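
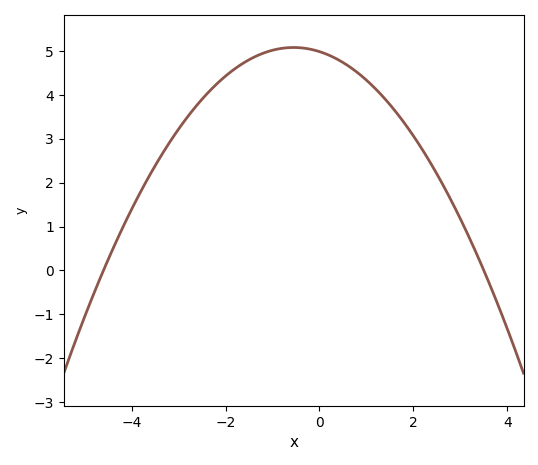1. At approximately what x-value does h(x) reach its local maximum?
-0.6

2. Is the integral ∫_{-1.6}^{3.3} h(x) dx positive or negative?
positive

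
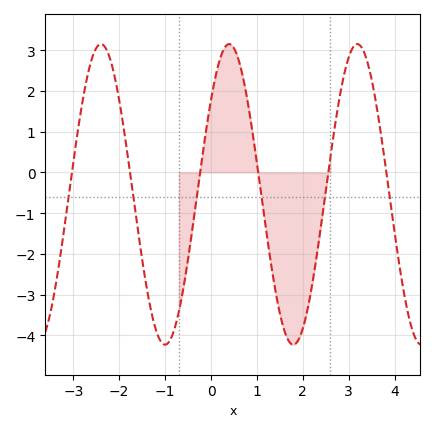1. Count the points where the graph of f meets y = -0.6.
6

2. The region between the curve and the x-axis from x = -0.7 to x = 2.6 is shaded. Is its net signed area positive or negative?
negative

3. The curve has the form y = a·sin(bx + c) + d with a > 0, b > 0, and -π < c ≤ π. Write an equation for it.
y = 3.69sin(2.25x + 0.682) - 0.54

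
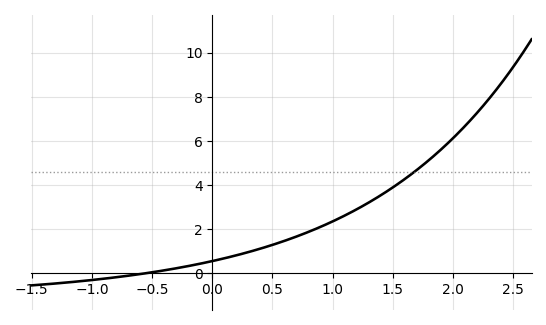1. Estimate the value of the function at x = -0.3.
0.2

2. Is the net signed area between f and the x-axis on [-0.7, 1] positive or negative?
positive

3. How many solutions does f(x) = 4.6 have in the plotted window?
1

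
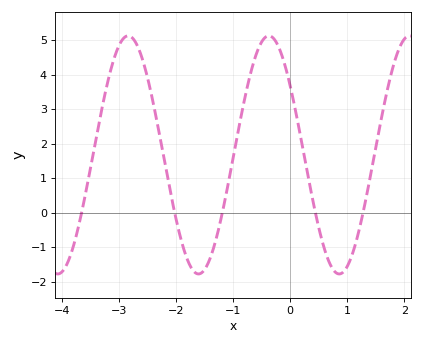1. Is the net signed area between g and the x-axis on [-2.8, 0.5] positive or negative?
positive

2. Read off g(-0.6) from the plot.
4.6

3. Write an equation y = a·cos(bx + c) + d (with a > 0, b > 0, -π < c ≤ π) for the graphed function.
y = 3.45cos(2.5x + 0.95) + 1.68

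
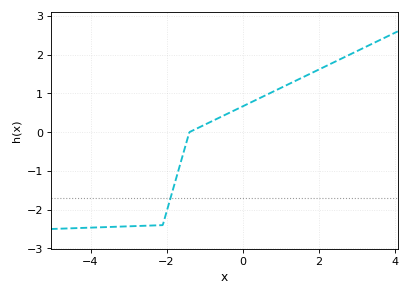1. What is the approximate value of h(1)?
1.1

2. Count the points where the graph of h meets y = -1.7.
1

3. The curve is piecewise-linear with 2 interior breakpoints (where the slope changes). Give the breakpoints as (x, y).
(-2.1, -2.4); (-1.4, 0)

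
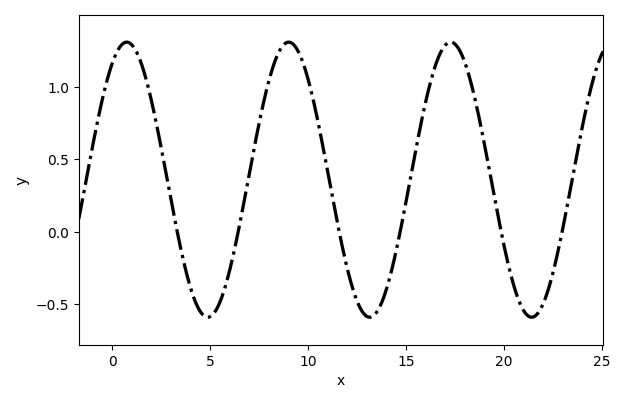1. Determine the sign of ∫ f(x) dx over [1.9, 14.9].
positive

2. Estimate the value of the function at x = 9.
1.3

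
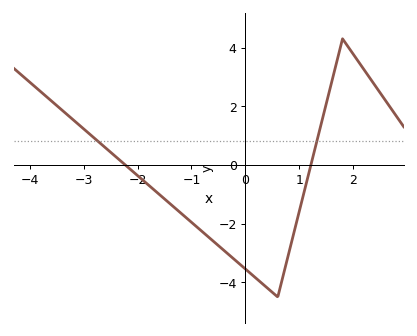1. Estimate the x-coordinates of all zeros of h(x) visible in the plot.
-2.23, 1.21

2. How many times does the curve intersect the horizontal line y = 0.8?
2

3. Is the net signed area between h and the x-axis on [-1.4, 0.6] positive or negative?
negative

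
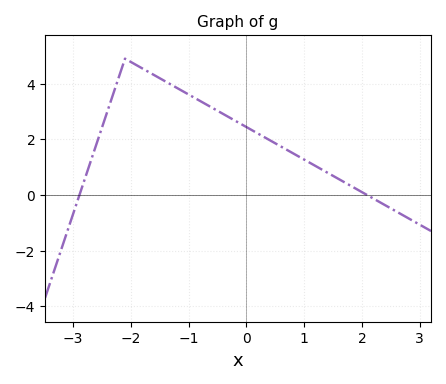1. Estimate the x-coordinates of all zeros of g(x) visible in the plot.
-2.9, 2.1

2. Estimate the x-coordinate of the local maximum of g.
-2.1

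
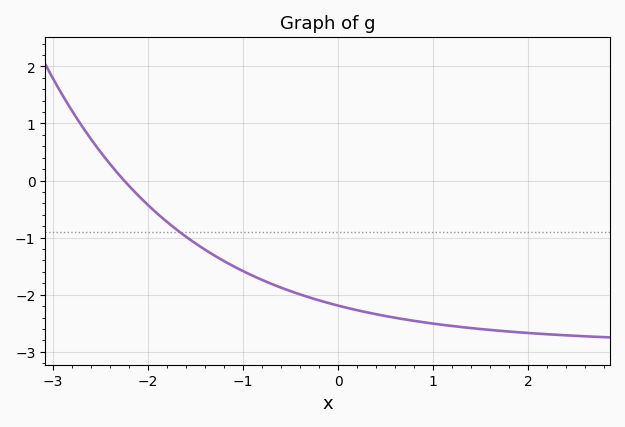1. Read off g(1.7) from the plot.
-2.63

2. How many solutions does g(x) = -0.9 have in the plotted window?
1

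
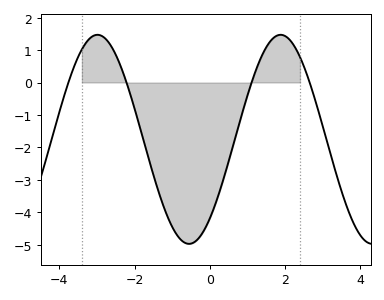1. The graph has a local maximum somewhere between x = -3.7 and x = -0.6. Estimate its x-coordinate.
-3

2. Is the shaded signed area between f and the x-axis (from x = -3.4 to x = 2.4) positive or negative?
negative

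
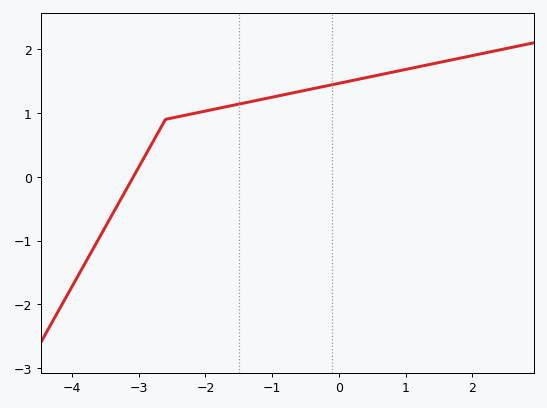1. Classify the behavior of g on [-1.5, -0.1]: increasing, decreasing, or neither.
increasing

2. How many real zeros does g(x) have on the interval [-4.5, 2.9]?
1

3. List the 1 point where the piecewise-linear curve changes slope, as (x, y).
(-2.6, 0.9)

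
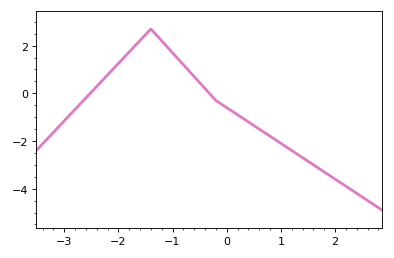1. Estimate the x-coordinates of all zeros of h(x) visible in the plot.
-2.52, -0.32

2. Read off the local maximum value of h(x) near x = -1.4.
2.7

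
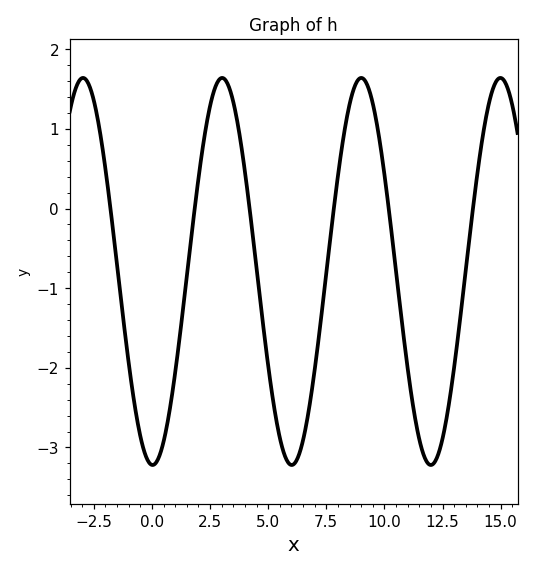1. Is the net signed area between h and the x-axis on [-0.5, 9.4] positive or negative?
negative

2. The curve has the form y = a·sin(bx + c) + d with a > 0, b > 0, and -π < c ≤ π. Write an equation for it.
y = 2.43sin(1.1x - 1.6) - 0.79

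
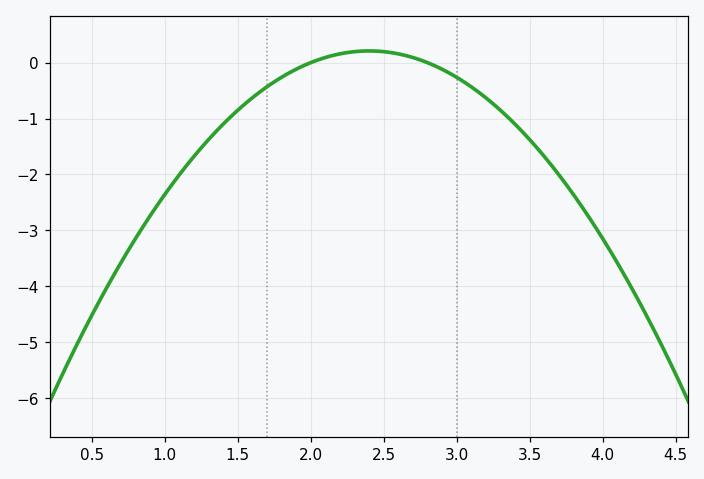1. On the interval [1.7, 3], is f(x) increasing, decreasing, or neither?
neither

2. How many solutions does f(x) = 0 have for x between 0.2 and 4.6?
2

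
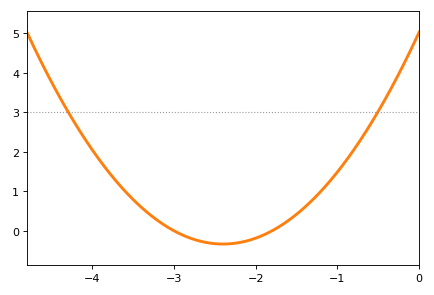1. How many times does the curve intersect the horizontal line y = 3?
2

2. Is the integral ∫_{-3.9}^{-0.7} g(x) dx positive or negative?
positive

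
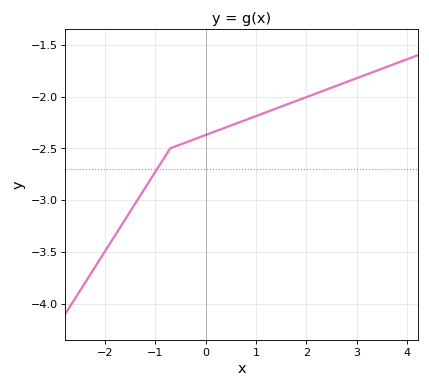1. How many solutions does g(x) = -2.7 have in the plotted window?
1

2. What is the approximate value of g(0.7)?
-2.24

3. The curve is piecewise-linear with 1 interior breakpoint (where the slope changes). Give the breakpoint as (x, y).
(-0.7, -2.5)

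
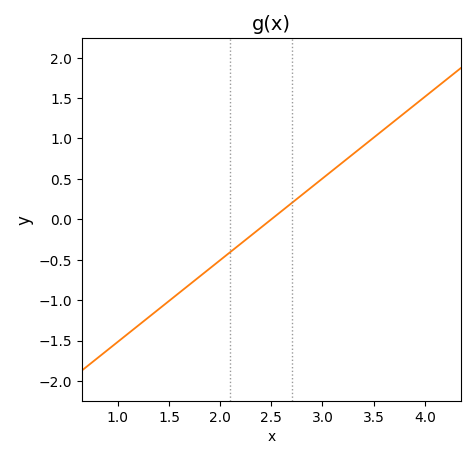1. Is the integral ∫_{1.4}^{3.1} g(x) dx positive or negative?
negative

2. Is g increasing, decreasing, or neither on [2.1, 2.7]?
increasing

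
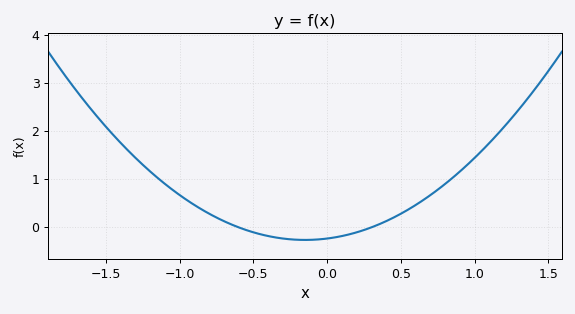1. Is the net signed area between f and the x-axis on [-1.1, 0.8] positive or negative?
positive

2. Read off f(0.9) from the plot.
1.2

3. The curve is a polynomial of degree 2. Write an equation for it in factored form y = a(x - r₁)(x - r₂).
y = 1.29(x + 0.6)(x - 0.3)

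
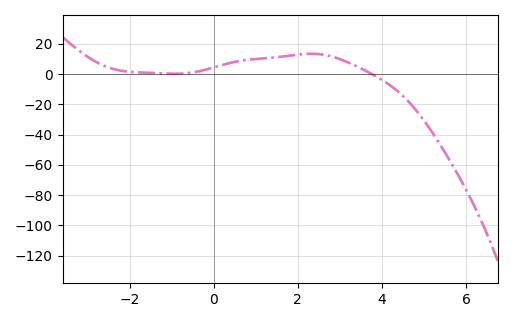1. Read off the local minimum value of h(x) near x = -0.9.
0.118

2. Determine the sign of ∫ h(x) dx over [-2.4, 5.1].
positive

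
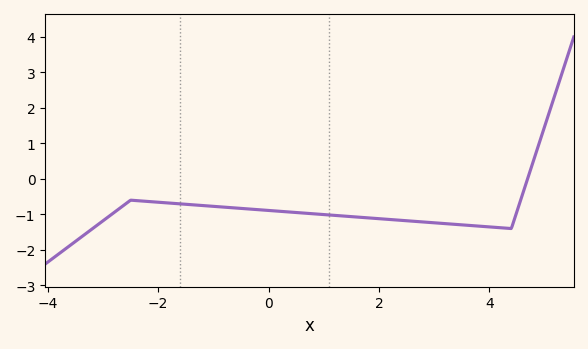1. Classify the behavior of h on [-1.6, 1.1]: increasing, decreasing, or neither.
decreasing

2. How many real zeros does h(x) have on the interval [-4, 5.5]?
1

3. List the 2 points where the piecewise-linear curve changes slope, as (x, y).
(-2.5, -0.6); (4.4, -1.4)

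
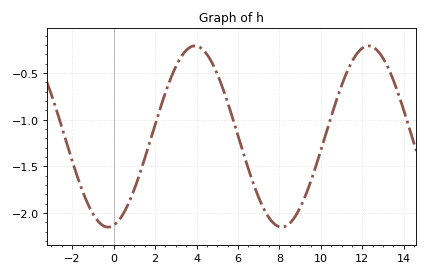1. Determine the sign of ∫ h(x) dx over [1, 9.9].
negative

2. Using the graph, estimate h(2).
-1.05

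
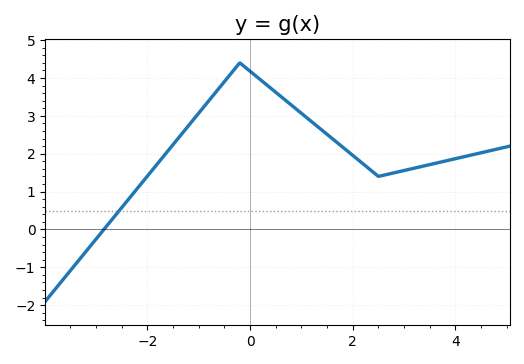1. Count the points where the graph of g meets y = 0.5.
1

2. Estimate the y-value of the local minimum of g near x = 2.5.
1.4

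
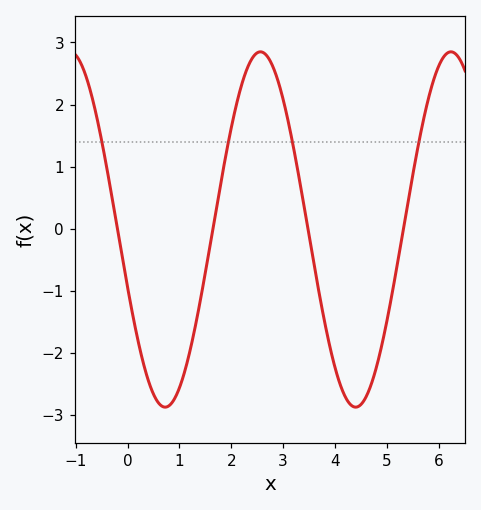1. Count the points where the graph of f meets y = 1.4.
4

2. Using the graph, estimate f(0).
-0.9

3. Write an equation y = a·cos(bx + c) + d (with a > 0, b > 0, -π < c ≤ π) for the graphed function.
y = 2.86cos(1.7x + 1.9) - 0.01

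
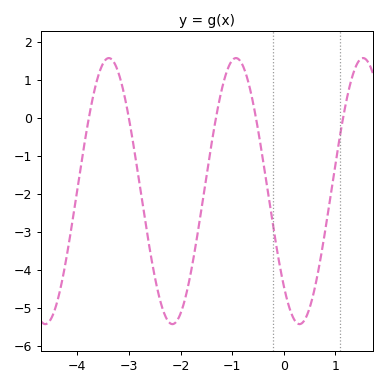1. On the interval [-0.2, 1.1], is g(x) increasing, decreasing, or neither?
neither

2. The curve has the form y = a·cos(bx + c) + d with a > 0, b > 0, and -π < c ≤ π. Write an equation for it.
y = 3.5cos(2.55x + 2.36) - 1.93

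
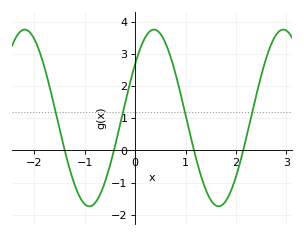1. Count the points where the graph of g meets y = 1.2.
4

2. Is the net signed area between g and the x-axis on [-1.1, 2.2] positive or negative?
positive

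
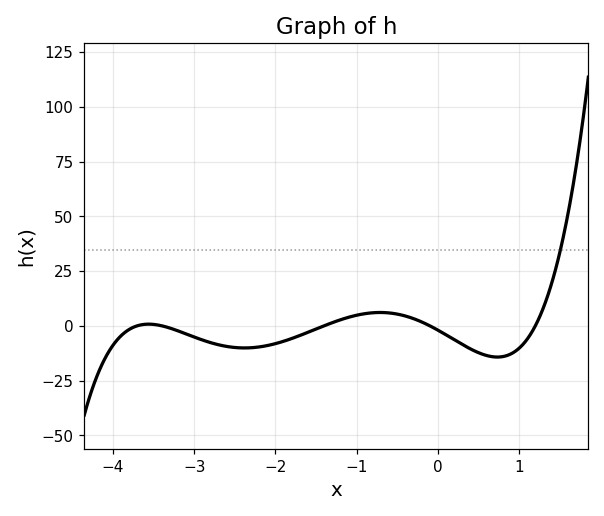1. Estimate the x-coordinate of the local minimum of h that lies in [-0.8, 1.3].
0.732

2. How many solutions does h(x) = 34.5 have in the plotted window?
1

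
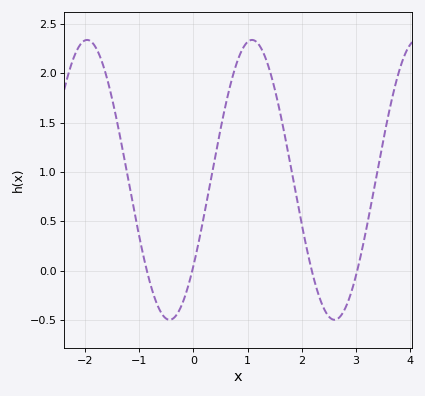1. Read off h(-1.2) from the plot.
0.905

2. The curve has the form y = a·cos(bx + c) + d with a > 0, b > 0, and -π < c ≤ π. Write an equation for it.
y = 1.42cos(2.06x - 2.23) + 0.92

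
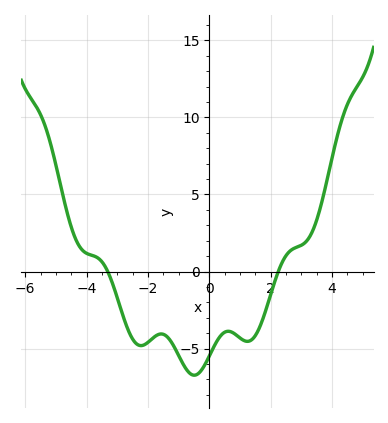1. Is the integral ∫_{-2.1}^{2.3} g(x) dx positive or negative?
negative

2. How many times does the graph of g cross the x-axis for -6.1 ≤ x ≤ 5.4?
2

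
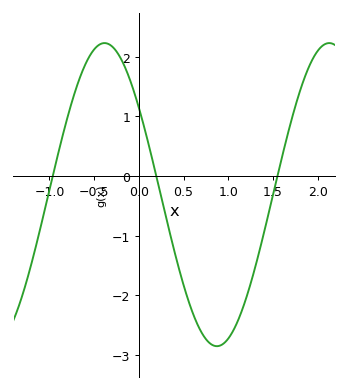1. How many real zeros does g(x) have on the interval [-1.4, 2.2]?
3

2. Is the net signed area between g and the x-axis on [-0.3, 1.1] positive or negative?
negative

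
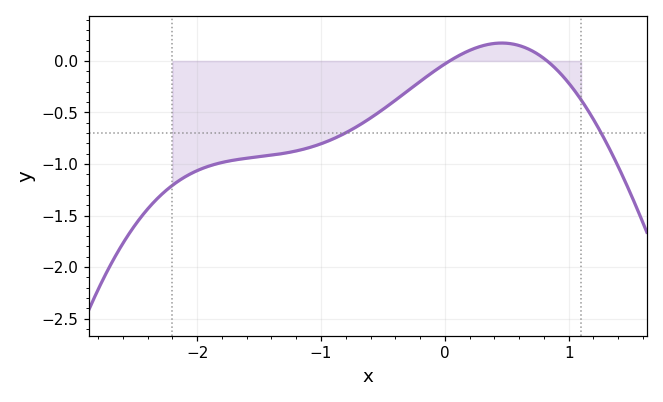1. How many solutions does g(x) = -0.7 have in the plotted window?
2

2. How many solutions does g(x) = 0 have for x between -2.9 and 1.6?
2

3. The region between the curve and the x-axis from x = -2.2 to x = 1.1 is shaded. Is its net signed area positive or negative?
negative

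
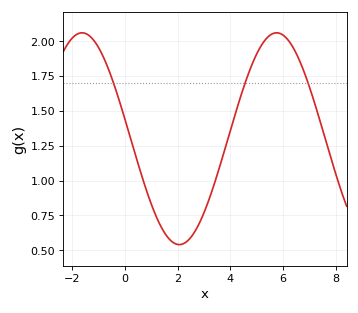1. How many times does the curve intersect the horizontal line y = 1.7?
3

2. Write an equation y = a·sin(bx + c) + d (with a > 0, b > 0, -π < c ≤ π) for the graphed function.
y = 0.76sin(0.85x + 2.96) + 1.3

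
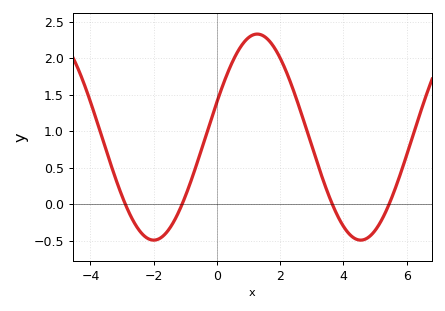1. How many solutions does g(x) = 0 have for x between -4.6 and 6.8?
4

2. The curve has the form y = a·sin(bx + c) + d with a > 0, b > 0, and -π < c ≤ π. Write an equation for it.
y = 1.41sin(0.96x + 0.35) + 0.92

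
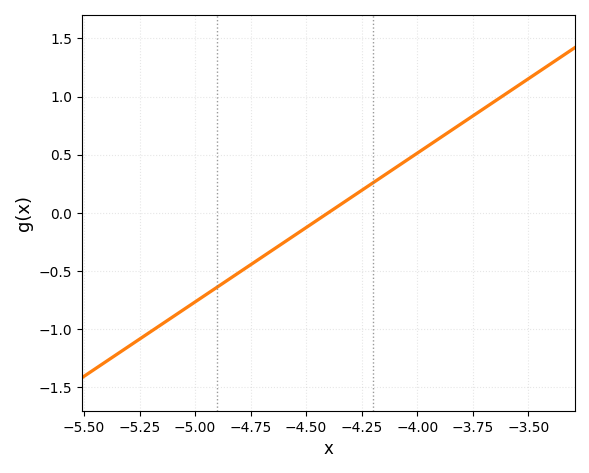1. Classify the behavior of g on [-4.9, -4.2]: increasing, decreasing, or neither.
increasing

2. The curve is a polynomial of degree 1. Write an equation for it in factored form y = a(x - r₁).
y = 1.28(x + 4.4)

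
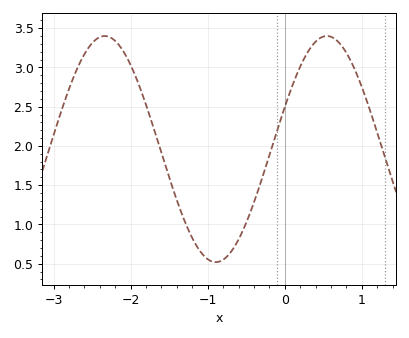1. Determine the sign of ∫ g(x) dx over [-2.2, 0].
positive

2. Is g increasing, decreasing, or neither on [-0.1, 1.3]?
neither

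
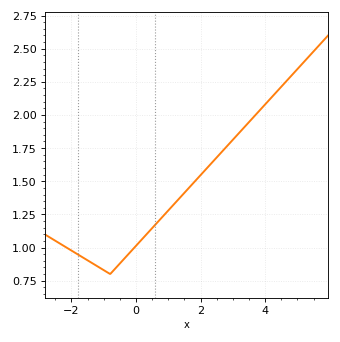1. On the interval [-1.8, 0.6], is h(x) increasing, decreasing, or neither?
neither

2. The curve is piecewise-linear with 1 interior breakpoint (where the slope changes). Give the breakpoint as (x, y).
(-0.8, 0.8)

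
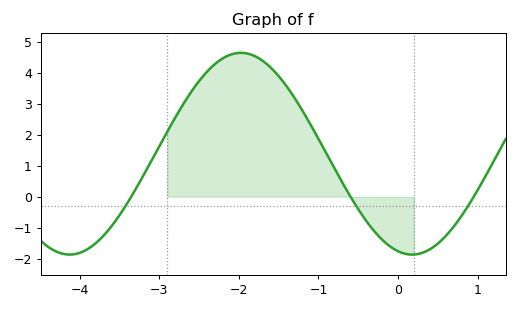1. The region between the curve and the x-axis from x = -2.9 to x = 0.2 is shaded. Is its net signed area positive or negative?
positive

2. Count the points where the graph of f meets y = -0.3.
3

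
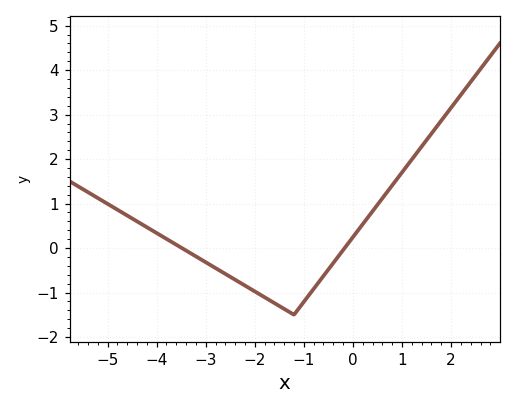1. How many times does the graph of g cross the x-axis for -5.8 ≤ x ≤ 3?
2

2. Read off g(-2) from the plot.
-0.975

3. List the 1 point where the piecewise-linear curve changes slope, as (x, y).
(-1.2, -1.5)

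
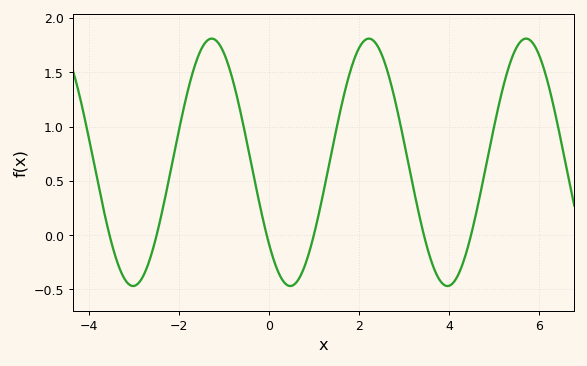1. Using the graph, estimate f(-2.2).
0.57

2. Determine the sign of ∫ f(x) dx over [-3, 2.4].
positive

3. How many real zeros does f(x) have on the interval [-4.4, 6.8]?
6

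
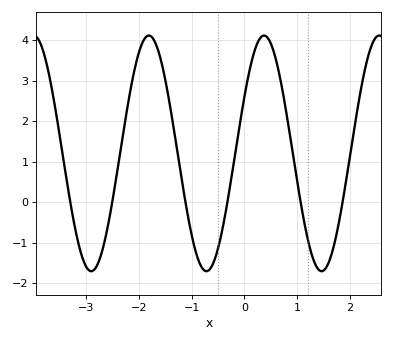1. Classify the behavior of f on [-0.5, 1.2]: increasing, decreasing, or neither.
neither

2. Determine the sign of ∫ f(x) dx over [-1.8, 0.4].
positive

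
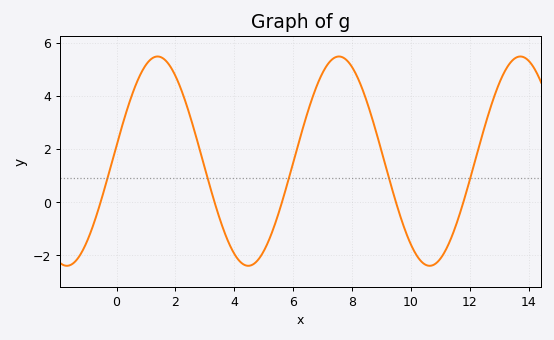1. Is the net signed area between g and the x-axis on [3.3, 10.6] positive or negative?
positive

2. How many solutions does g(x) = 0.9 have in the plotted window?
5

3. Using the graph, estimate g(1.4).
5.48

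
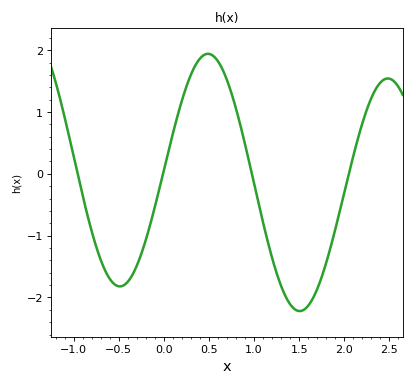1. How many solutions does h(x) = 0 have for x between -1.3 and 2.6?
4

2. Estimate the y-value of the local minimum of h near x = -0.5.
-1.82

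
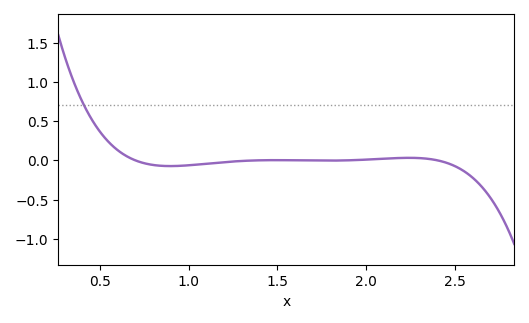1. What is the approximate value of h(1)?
-0.05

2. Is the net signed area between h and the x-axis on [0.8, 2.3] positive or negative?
negative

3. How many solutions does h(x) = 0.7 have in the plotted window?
1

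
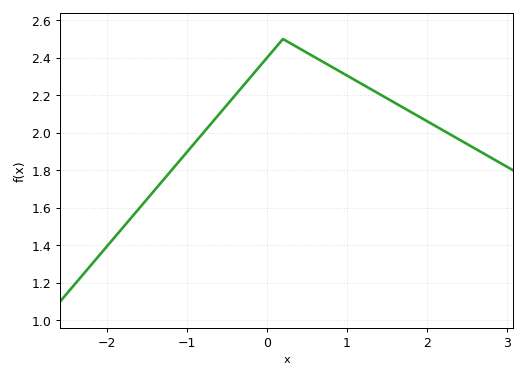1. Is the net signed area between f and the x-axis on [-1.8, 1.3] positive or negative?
positive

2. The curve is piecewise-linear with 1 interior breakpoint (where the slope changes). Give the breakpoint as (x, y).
(0.2, 2.5)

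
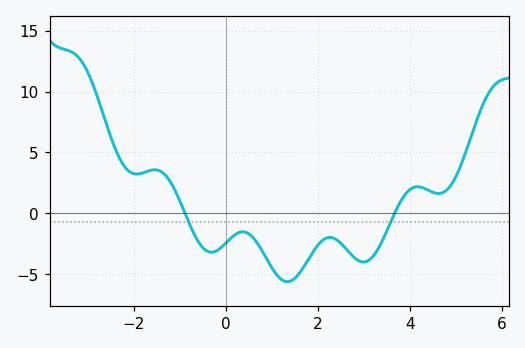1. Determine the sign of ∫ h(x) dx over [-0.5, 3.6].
negative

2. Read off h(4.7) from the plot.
1.5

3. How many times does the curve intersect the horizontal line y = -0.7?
2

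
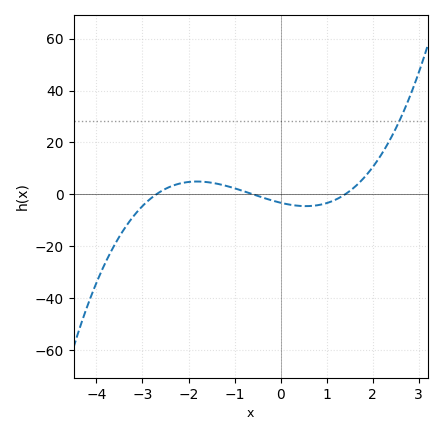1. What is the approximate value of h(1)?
-4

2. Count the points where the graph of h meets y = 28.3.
1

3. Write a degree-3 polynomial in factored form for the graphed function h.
y = 1.43(x + 2.7)(x + 0.6)(x - 1.4)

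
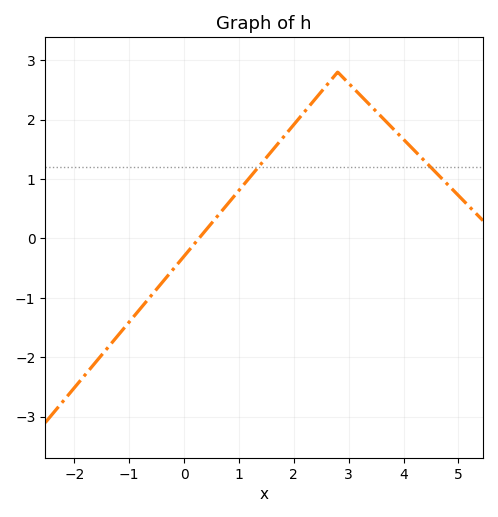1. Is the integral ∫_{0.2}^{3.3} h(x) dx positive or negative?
positive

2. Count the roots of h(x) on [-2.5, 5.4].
1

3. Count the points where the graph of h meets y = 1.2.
2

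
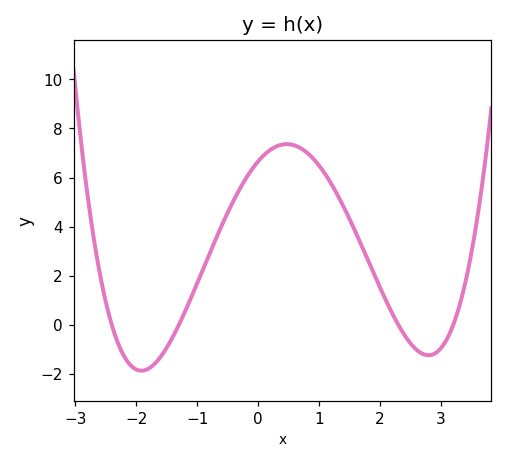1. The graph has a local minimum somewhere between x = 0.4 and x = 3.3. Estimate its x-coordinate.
2.8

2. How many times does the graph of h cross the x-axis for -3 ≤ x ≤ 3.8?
4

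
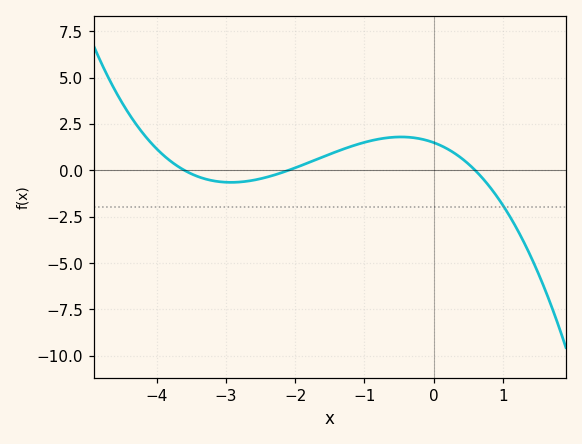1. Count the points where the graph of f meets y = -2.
1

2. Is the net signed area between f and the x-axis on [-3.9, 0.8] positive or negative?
positive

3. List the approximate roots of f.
-3.6, -2.1, 0.6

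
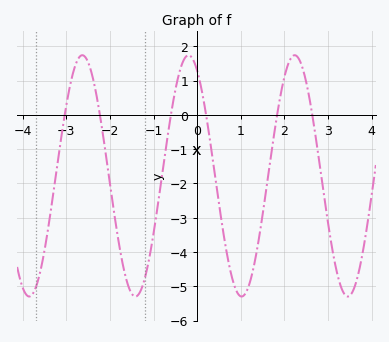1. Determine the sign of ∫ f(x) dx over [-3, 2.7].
negative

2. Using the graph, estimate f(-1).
-3.47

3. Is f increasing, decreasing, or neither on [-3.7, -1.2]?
neither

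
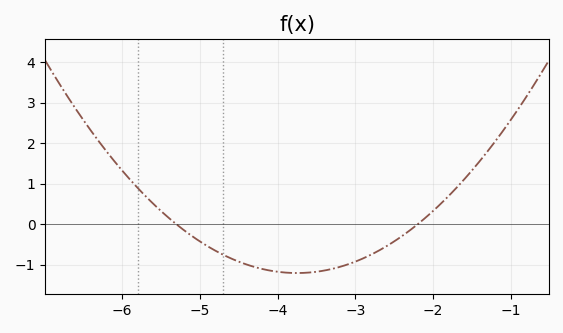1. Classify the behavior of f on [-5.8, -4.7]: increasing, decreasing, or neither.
decreasing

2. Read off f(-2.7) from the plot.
-0.7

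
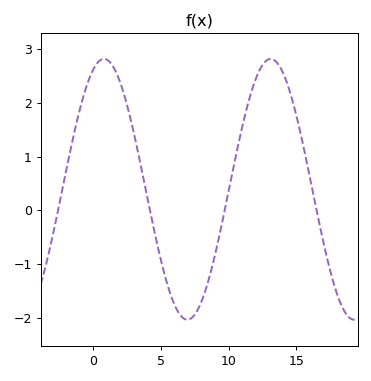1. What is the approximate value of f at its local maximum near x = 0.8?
2.8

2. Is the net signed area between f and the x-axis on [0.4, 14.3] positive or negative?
positive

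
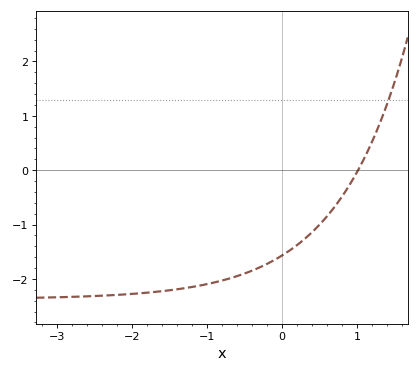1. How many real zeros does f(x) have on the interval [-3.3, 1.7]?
1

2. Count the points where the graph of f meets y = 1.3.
1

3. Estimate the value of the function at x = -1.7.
-2.24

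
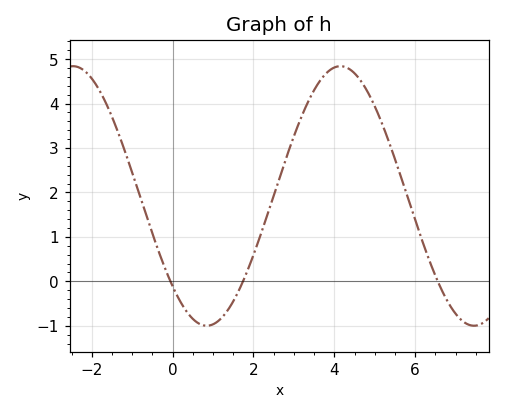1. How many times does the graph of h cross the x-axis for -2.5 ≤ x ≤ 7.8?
3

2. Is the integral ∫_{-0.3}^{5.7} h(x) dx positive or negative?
positive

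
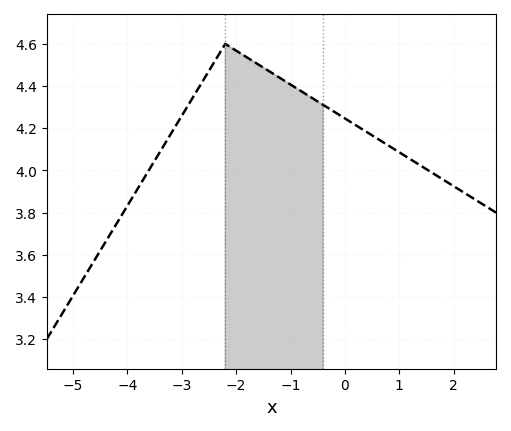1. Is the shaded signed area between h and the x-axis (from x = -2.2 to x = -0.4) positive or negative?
positive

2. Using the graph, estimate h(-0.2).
4.28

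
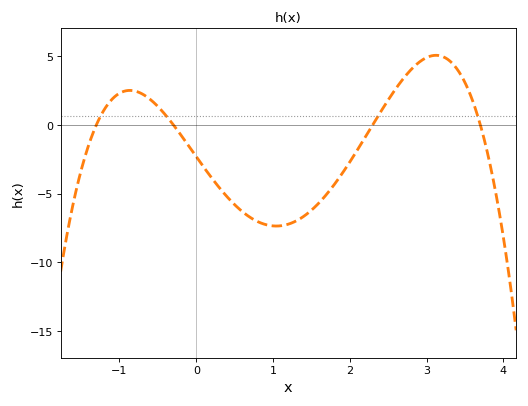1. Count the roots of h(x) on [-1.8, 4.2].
4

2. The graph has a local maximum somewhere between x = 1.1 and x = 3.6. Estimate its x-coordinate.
3.12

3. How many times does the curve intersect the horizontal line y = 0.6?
4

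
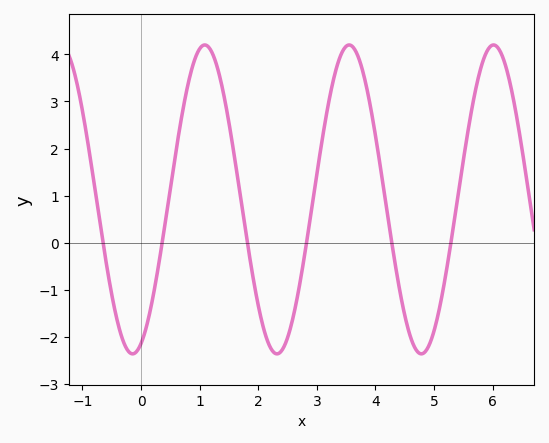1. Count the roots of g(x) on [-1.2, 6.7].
6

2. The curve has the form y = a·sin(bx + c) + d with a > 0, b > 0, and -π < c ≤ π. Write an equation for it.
y = 3.28sin(2.5x - 1.2) + 0.92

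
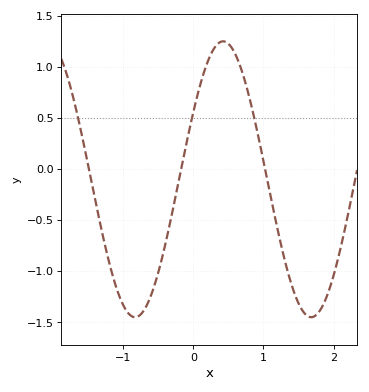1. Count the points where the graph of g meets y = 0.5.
3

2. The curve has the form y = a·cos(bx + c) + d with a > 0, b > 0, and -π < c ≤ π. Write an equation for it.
y = 1.35cos(2.5x - 1.06) - 0.1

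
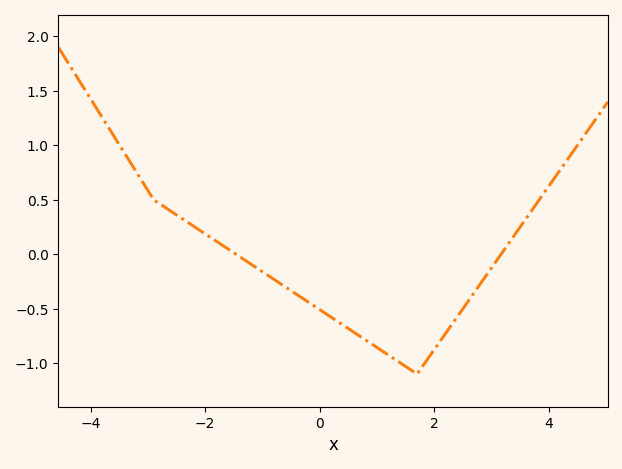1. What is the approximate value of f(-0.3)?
-0.4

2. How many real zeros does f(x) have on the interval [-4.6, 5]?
2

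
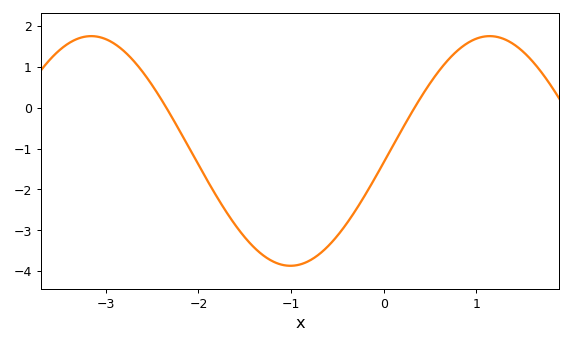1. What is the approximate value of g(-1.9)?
-1.8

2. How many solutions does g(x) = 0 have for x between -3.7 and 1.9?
2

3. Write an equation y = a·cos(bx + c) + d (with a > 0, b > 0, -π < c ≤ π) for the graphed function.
y = 2.81cos(1.5x - 1.7) - 1.06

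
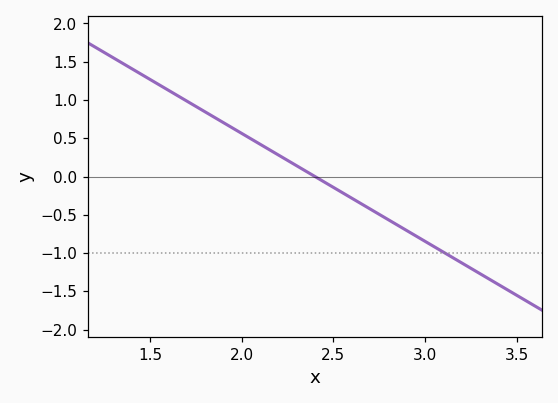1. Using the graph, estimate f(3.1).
-1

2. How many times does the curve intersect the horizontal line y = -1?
1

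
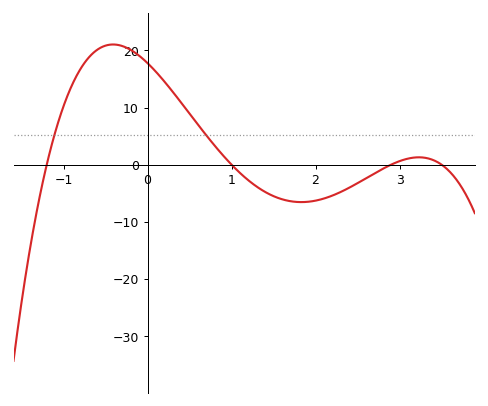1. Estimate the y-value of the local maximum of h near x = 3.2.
1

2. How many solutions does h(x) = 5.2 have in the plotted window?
2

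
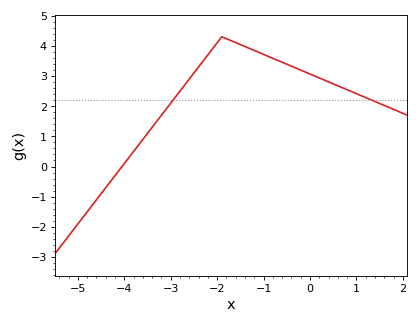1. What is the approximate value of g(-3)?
2.1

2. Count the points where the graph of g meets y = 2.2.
2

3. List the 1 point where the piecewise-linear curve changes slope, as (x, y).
(-1.9, 4.3)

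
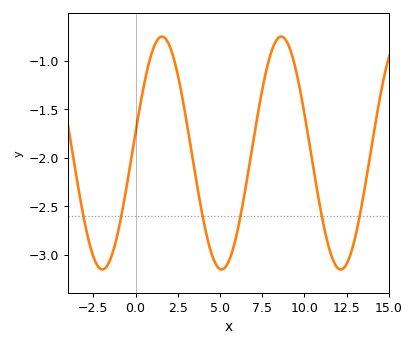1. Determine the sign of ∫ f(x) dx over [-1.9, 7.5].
negative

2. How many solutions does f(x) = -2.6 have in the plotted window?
6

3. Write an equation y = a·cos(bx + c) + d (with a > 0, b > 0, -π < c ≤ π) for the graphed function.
y = 1.2cos(0.89x - 1.4) - 1.95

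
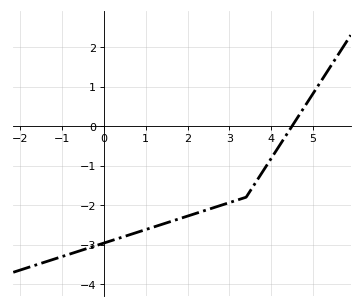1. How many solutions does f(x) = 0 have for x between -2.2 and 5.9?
1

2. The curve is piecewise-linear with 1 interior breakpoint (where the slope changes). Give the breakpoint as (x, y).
(3.4, -1.8)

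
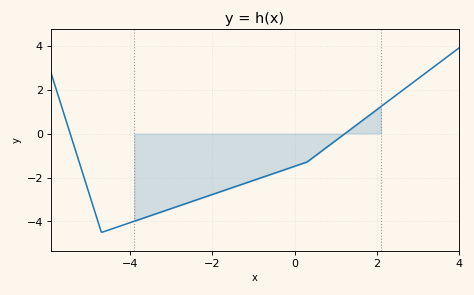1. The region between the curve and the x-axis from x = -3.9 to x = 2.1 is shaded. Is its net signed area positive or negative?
negative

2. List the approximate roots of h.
-5.46, 1.23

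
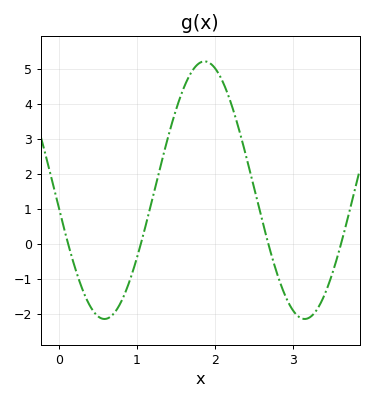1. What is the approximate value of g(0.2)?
-0.6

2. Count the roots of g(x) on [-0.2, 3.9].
4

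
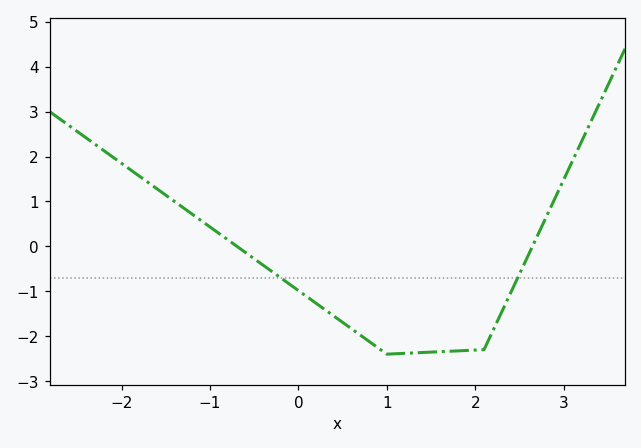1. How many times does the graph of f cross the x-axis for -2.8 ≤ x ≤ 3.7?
2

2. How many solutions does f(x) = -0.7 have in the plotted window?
2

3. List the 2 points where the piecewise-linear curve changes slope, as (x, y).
(1, -2.4); (2.1, -2.3)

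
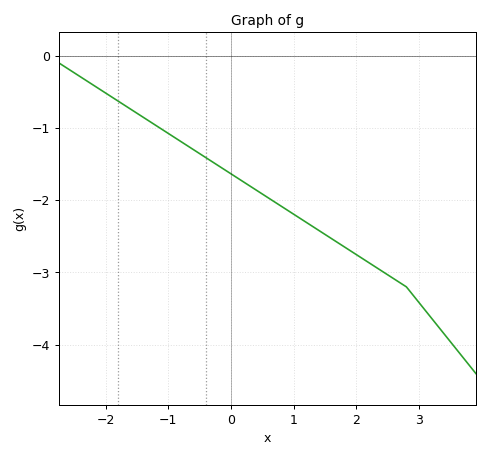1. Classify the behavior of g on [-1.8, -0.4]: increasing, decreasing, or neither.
decreasing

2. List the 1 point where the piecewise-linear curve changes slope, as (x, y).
(2.8, -3.2)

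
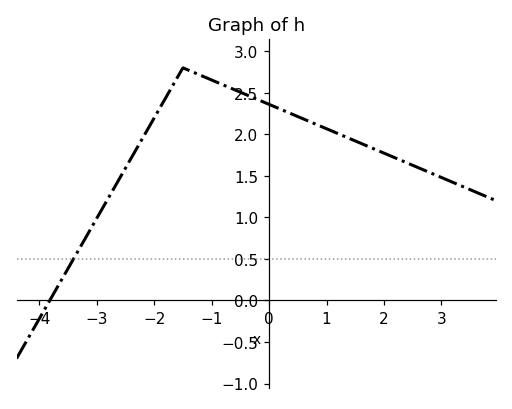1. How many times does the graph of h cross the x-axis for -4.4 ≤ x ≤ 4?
1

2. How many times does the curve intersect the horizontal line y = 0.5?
1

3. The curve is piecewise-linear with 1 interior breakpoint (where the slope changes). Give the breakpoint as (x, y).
(-1.5, 2.8)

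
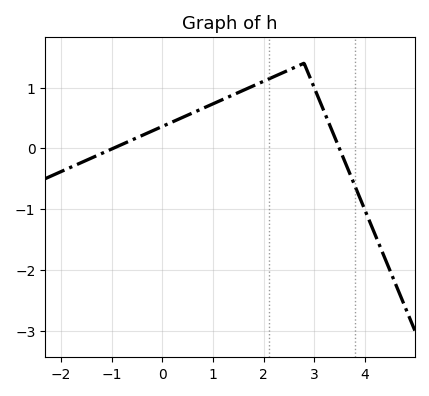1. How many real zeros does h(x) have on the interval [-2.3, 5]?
2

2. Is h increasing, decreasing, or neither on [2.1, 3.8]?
neither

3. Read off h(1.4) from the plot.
0.9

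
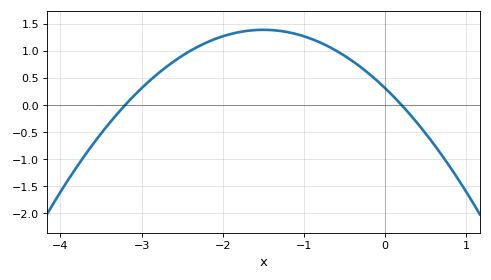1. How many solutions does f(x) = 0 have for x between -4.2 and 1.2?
2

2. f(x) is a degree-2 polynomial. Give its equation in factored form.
y = -0.48(x + 3.2)(x - 0.2)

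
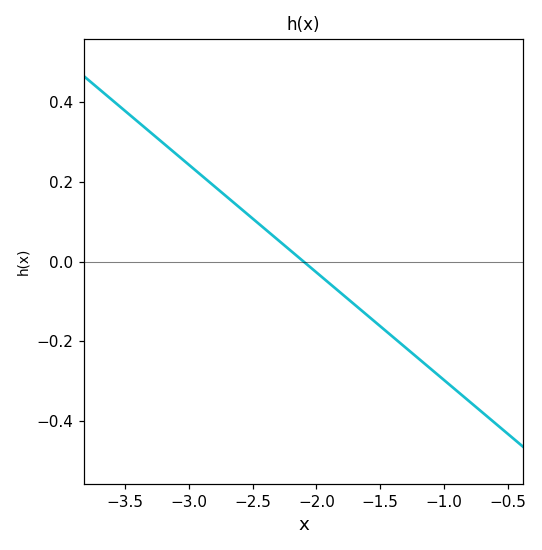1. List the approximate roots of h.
-2.1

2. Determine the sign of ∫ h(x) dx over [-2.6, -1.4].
negative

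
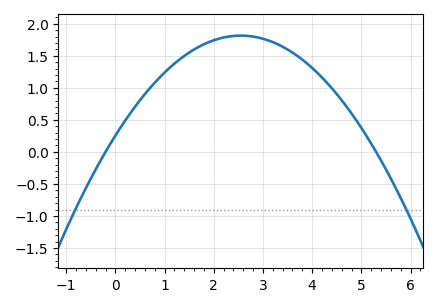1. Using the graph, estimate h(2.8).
1.8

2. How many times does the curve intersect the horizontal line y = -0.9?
2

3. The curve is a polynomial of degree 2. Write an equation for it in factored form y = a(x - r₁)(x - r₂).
y = -0.24(x + 0.2)(x - 5.3)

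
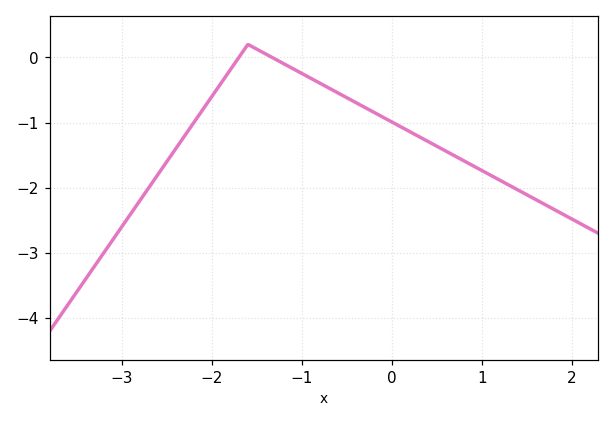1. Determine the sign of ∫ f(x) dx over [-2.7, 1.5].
negative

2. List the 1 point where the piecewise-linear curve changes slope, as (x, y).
(-1.6, 0.2)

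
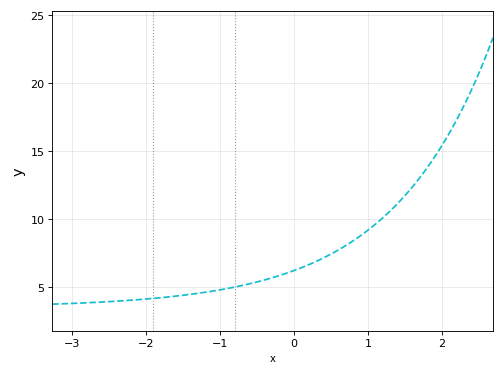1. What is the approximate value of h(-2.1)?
4.09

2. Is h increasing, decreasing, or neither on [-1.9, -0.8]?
increasing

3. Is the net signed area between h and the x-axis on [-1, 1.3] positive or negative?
positive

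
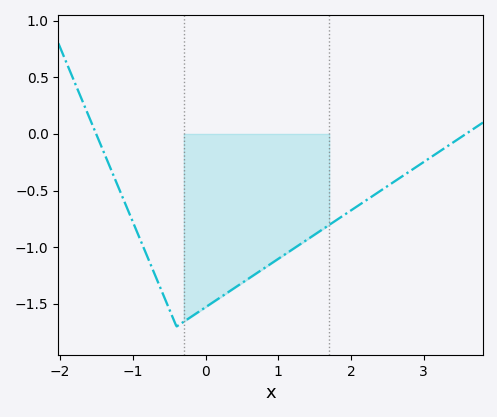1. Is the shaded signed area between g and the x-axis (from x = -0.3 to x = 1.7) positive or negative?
negative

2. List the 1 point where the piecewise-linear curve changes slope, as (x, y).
(-0.4, -1.7)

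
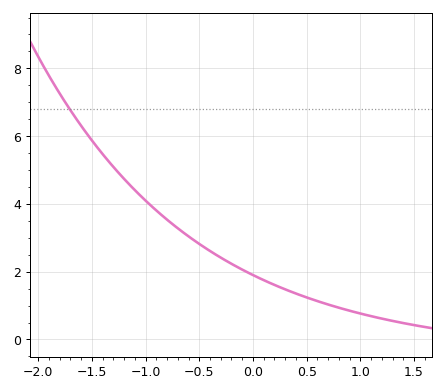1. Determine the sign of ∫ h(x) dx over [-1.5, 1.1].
positive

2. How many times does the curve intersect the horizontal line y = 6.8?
1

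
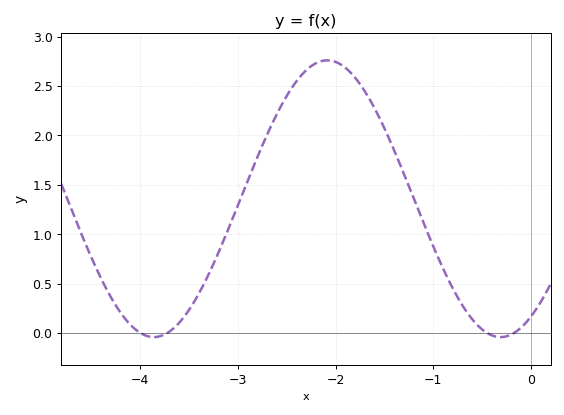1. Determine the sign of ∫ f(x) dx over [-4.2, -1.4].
positive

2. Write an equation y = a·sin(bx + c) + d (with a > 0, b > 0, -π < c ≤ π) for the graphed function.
y = 1.4sin(1.77x - 1.02) + 1.36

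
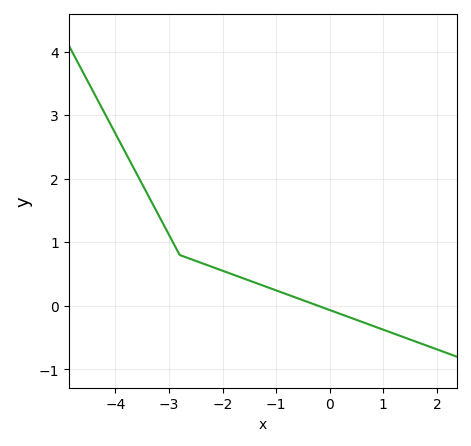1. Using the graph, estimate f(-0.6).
0.119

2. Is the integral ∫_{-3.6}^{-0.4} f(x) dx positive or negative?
positive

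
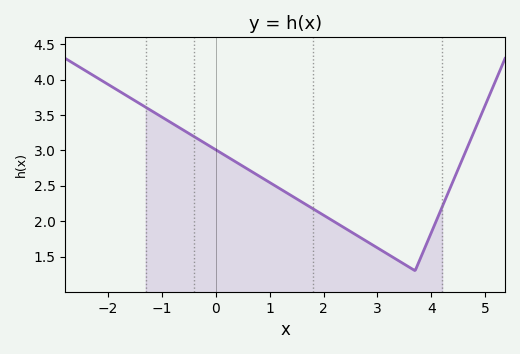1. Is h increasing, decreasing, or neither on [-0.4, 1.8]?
decreasing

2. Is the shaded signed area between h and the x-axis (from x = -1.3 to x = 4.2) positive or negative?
positive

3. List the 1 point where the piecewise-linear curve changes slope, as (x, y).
(3.7, 1.3)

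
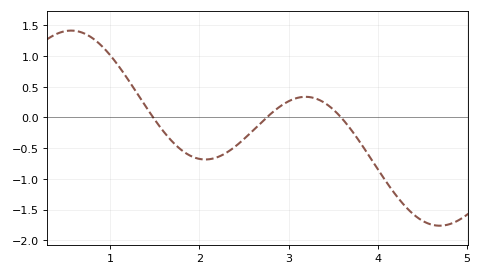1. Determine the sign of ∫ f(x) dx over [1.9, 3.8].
negative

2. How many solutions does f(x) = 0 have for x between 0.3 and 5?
3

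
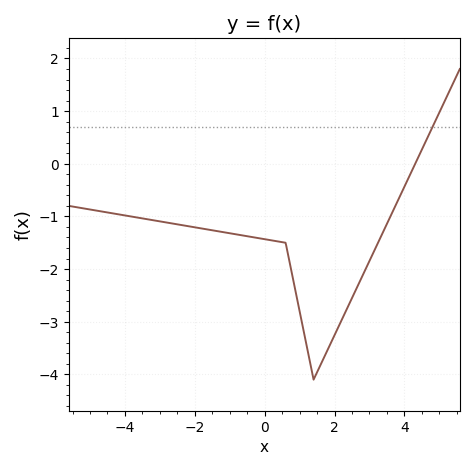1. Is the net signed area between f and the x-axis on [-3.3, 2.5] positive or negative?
negative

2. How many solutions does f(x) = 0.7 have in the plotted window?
1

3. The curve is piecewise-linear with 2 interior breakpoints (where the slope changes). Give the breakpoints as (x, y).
(0.6, -1.5); (1.4, -4.1)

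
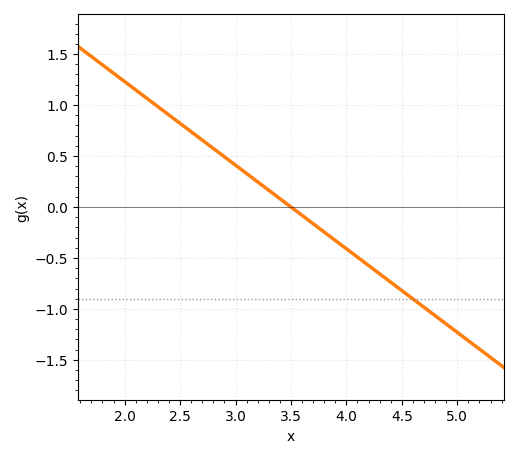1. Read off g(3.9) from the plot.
-0.35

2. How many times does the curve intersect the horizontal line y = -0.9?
1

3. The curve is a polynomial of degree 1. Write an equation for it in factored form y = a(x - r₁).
y = -0.82(x - 3.5)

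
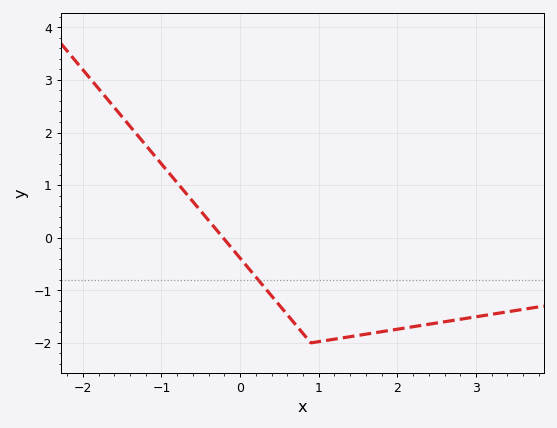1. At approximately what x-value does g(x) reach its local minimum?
0.901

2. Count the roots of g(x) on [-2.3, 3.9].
1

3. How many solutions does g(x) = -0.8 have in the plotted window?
1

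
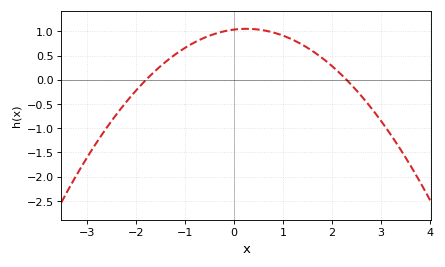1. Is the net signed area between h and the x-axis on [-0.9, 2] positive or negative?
positive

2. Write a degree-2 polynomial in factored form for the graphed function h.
y = -0.25(x + 1.8)(x - 2.3)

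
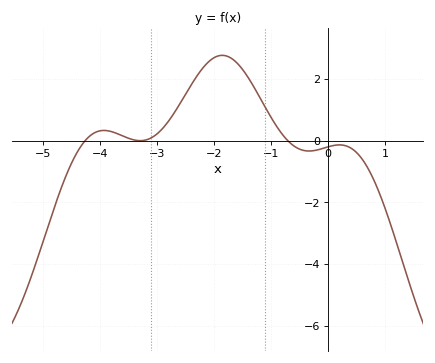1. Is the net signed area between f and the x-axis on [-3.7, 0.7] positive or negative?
positive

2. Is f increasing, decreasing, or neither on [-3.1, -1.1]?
neither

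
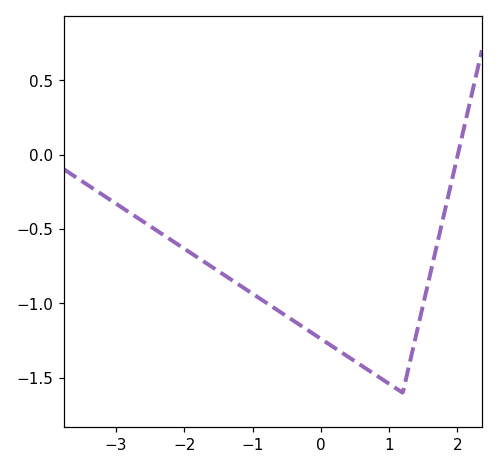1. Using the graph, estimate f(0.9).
-1.5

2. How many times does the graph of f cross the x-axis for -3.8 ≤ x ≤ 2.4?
1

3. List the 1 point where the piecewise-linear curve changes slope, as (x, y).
(1.2, -1.6)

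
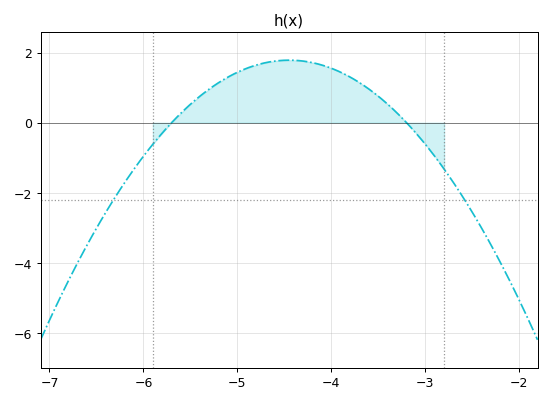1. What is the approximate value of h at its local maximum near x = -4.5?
1.78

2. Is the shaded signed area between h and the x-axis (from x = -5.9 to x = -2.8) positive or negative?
positive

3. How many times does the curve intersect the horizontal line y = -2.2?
2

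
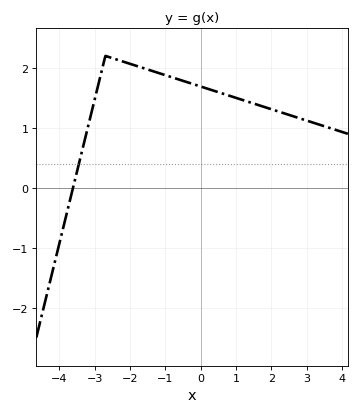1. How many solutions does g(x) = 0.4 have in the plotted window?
1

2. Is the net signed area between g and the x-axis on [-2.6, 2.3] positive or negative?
positive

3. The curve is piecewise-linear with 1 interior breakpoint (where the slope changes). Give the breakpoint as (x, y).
(-2.7, 2.2)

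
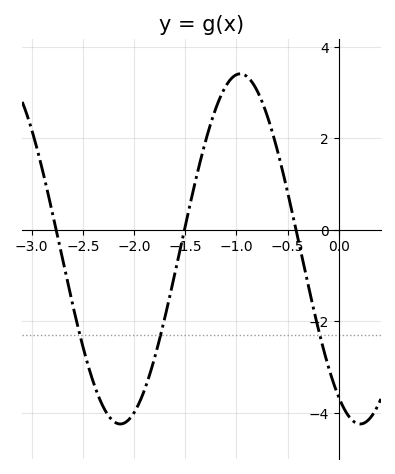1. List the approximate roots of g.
-2.75, -1.5, -0.4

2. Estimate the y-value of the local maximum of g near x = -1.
3.4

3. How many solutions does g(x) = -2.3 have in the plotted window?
3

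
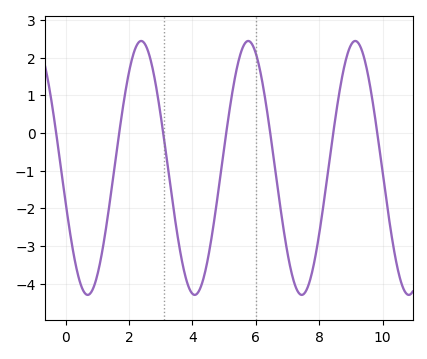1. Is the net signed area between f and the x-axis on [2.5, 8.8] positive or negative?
negative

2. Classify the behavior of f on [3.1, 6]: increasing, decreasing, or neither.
neither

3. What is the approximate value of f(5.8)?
2.4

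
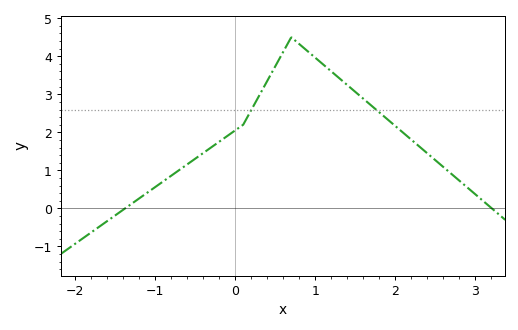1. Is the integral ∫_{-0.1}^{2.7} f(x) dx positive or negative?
positive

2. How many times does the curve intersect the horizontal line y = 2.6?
2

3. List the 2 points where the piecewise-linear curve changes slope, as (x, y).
(0.1, 2.2); (0.7, 4.5)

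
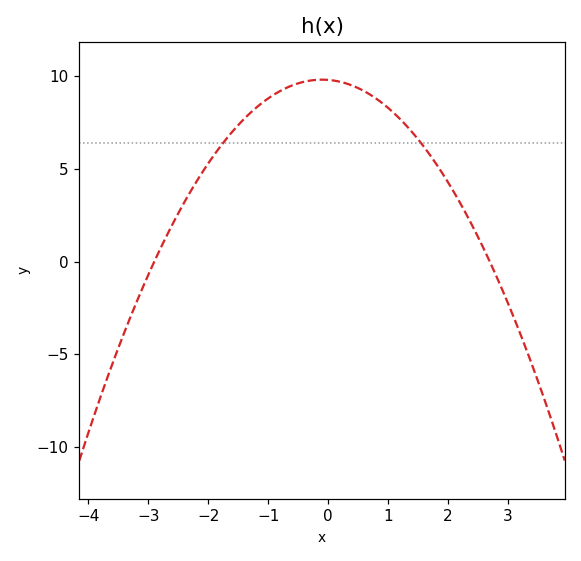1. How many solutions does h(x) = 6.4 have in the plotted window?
2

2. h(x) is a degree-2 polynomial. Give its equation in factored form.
y = -1.25(x + 2.9)(x - 2.7)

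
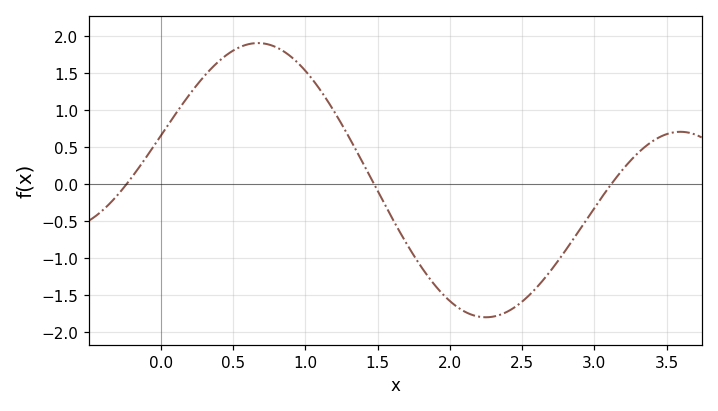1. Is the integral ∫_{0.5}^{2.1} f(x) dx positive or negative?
positive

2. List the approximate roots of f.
-0.238, 1.48, 3.12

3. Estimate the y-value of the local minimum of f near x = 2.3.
-1.79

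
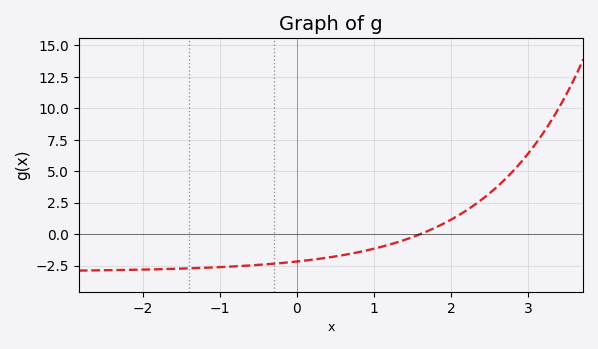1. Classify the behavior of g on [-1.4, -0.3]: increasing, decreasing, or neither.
increasing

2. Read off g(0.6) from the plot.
-1.6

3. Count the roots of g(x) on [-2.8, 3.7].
1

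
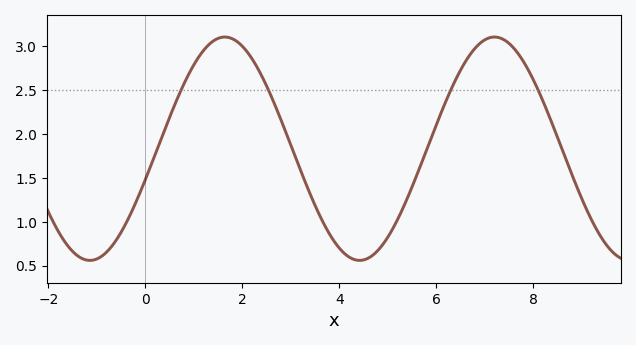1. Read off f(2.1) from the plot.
2.95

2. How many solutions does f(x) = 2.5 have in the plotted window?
4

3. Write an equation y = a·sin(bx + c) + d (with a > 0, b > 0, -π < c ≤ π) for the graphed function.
y = 1.27sin(1.1x - 0.28) + 1.83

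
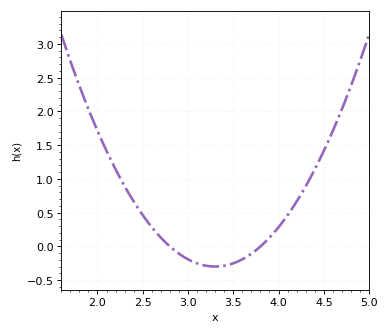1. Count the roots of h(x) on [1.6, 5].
2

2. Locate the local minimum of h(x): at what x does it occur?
3.3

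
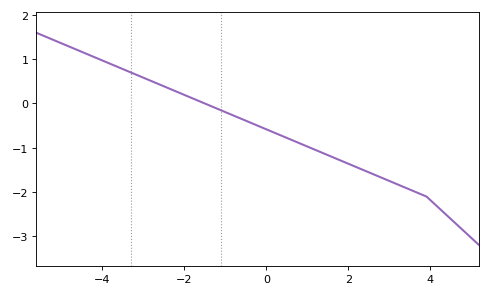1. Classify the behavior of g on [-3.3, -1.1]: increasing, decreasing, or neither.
decreasing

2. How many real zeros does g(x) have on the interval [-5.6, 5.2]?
1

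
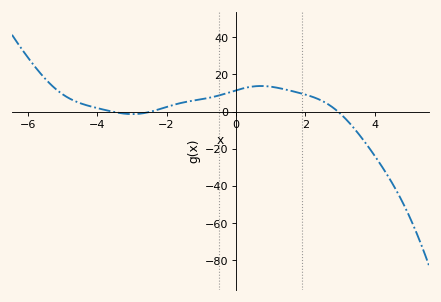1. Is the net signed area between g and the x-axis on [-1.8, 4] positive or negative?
positive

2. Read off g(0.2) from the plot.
12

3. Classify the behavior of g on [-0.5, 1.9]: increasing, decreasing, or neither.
neither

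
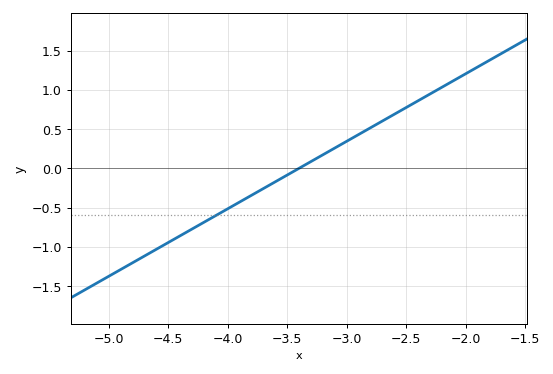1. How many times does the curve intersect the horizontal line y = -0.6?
1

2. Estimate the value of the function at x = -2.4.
0.85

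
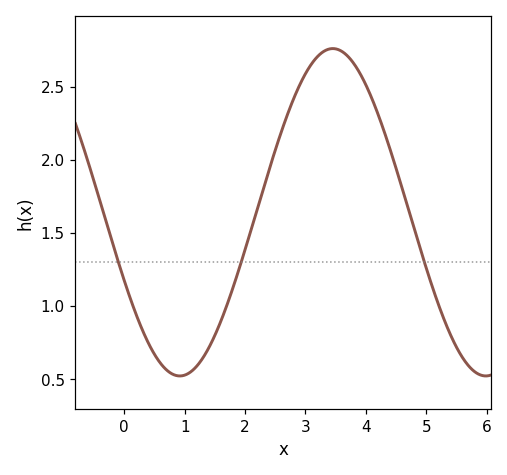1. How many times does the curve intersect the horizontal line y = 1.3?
3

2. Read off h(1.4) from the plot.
0.7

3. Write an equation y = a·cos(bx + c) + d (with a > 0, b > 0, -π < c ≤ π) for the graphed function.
y = 1.12cos(1.2x + 2) + 1.64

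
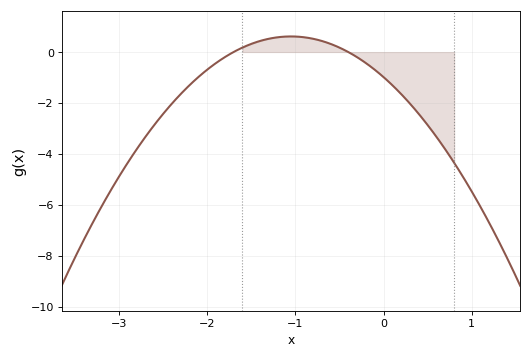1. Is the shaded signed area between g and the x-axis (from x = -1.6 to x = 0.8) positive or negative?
negative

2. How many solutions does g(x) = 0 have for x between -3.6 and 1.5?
2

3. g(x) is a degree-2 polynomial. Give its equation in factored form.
y = -1.45(x + 1.7)(x + 0.4)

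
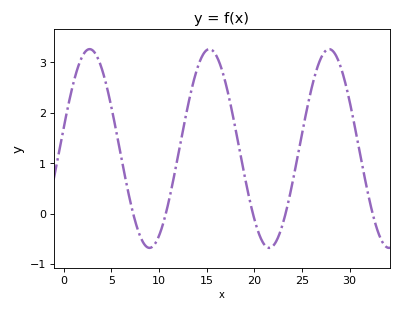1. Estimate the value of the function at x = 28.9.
3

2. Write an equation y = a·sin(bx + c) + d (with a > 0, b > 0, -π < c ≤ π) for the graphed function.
y = 1.97sin(0.5x + 0.21) + 1.29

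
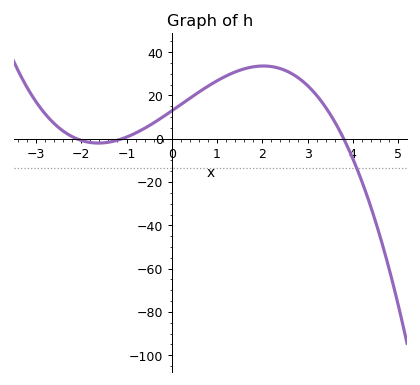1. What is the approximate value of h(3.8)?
0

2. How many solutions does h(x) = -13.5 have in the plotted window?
1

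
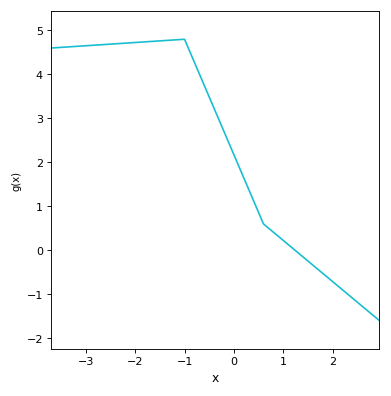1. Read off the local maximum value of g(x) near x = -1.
4.8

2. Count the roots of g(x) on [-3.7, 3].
1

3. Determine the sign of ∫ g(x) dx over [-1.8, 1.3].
positive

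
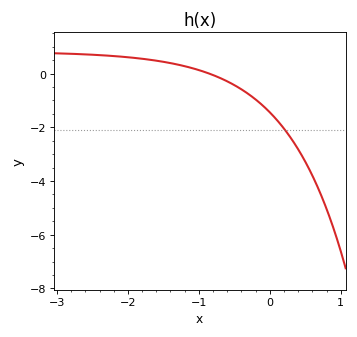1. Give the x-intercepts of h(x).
-0.852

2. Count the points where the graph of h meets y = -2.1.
1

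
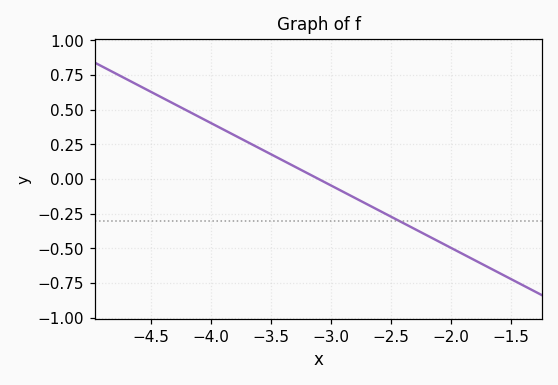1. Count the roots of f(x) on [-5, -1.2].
1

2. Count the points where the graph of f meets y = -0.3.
1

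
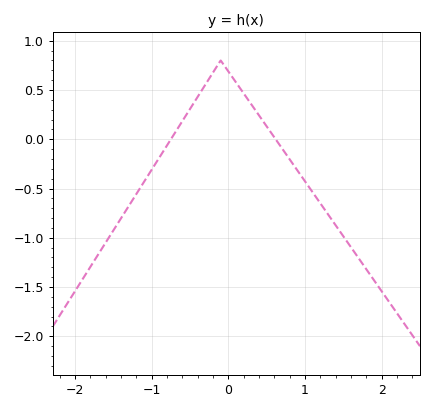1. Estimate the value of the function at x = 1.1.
-0.538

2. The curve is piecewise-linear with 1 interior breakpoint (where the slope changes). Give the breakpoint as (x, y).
(-0.1, 0.8)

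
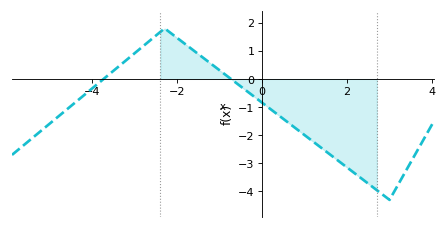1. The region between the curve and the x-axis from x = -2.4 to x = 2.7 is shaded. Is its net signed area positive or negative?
negative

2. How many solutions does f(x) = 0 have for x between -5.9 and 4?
2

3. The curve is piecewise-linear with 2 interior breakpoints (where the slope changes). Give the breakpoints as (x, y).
(-2.3, 1.8); (3, -4.3)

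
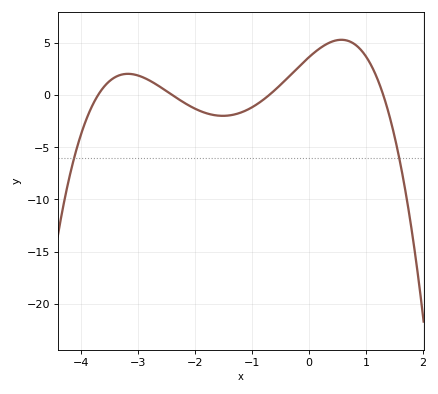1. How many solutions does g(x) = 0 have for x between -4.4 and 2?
4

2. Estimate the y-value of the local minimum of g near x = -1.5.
-2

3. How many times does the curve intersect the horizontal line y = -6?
2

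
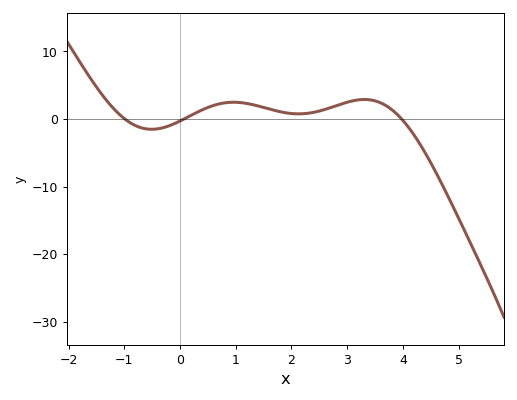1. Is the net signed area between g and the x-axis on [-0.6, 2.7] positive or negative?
positive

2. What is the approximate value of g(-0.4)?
-1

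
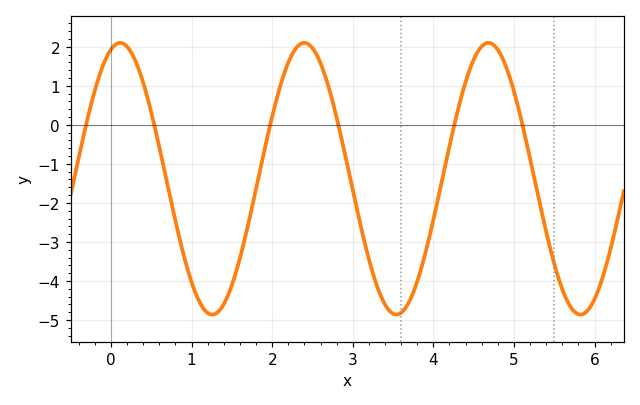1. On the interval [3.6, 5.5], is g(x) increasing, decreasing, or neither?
neither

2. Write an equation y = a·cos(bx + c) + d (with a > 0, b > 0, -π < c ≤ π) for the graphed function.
y = 3.48cos(2.75x - 0.312) - 1.38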